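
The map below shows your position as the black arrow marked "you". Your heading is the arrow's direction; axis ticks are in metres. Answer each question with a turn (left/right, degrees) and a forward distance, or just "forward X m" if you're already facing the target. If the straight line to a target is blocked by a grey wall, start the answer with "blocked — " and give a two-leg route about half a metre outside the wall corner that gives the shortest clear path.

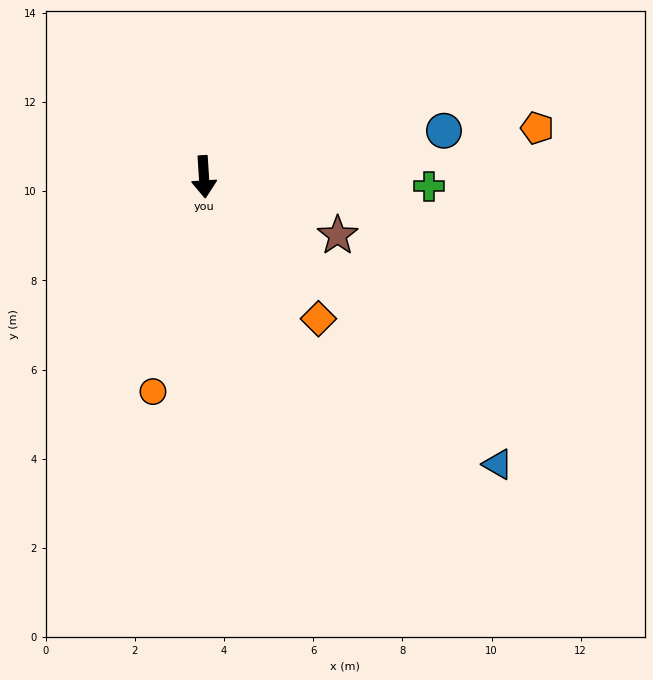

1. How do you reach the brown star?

turn left 63°, forward 3.3 m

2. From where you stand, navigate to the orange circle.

turn right 17°, forward 4.9 m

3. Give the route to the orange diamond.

turn left 35°, forward 4.1 m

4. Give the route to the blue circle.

turn left 97°, forward 5.5 m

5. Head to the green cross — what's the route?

turn left 84°, forward 5.0 m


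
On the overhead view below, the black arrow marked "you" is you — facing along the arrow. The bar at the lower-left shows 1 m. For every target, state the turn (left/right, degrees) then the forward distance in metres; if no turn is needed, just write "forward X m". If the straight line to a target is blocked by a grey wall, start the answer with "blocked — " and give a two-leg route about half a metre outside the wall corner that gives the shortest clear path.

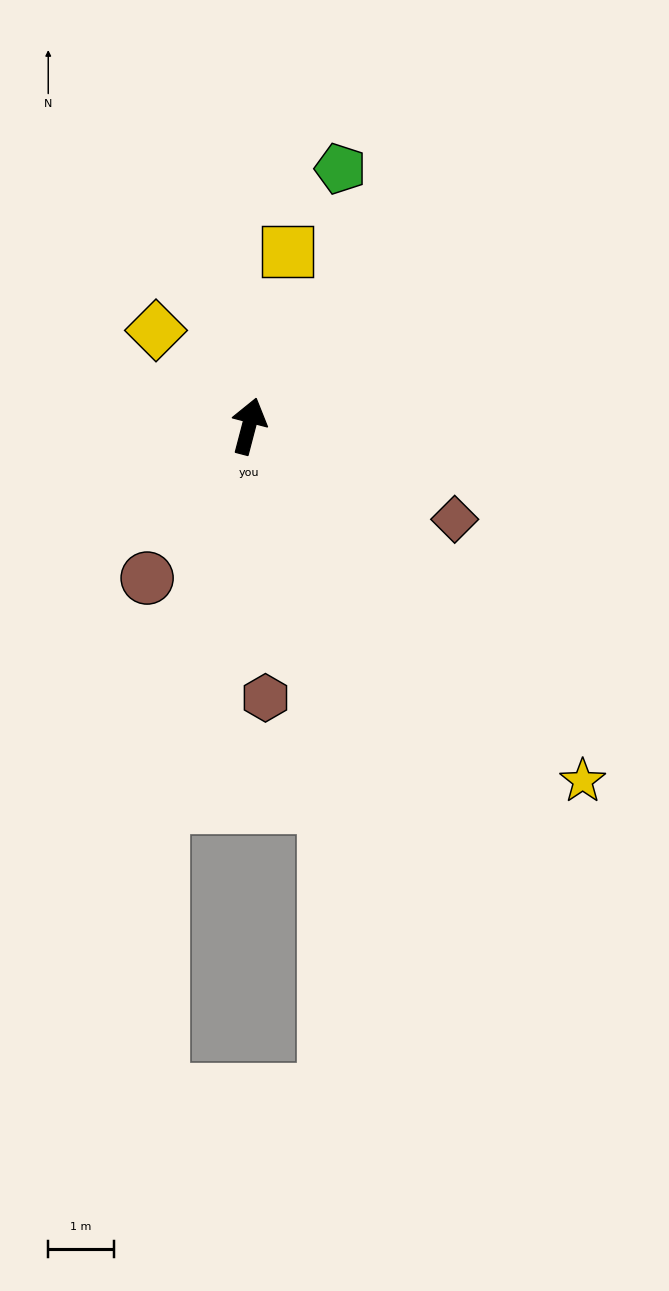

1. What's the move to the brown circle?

turn left 161°, forward 2.8 m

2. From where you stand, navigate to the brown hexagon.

turn right 162°, forward 4.2 m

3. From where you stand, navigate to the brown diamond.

turn right 100°, forward 3.4 m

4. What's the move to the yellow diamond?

turn left 59°, forward 2.0 m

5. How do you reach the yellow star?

turn right 122°, forward 7.4 m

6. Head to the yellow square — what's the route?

turn left 2°, forward 2.7 m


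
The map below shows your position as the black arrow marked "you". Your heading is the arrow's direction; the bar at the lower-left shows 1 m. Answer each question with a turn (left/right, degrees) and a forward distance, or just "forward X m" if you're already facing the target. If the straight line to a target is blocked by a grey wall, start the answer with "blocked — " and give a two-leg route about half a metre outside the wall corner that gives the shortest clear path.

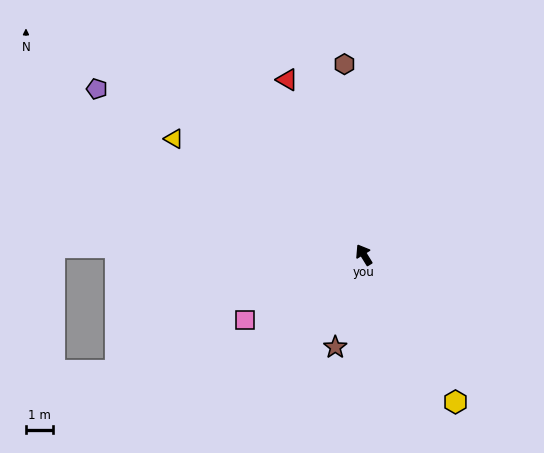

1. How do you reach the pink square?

turn left 87°, forward 4.9 m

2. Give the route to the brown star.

turn left 131°, forward 3.5 m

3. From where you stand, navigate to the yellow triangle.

turn left 27°, forward 8.1 m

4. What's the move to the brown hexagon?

turn right 26°, forward 7.0 m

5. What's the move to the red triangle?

turn right 8°, forward 7.0 m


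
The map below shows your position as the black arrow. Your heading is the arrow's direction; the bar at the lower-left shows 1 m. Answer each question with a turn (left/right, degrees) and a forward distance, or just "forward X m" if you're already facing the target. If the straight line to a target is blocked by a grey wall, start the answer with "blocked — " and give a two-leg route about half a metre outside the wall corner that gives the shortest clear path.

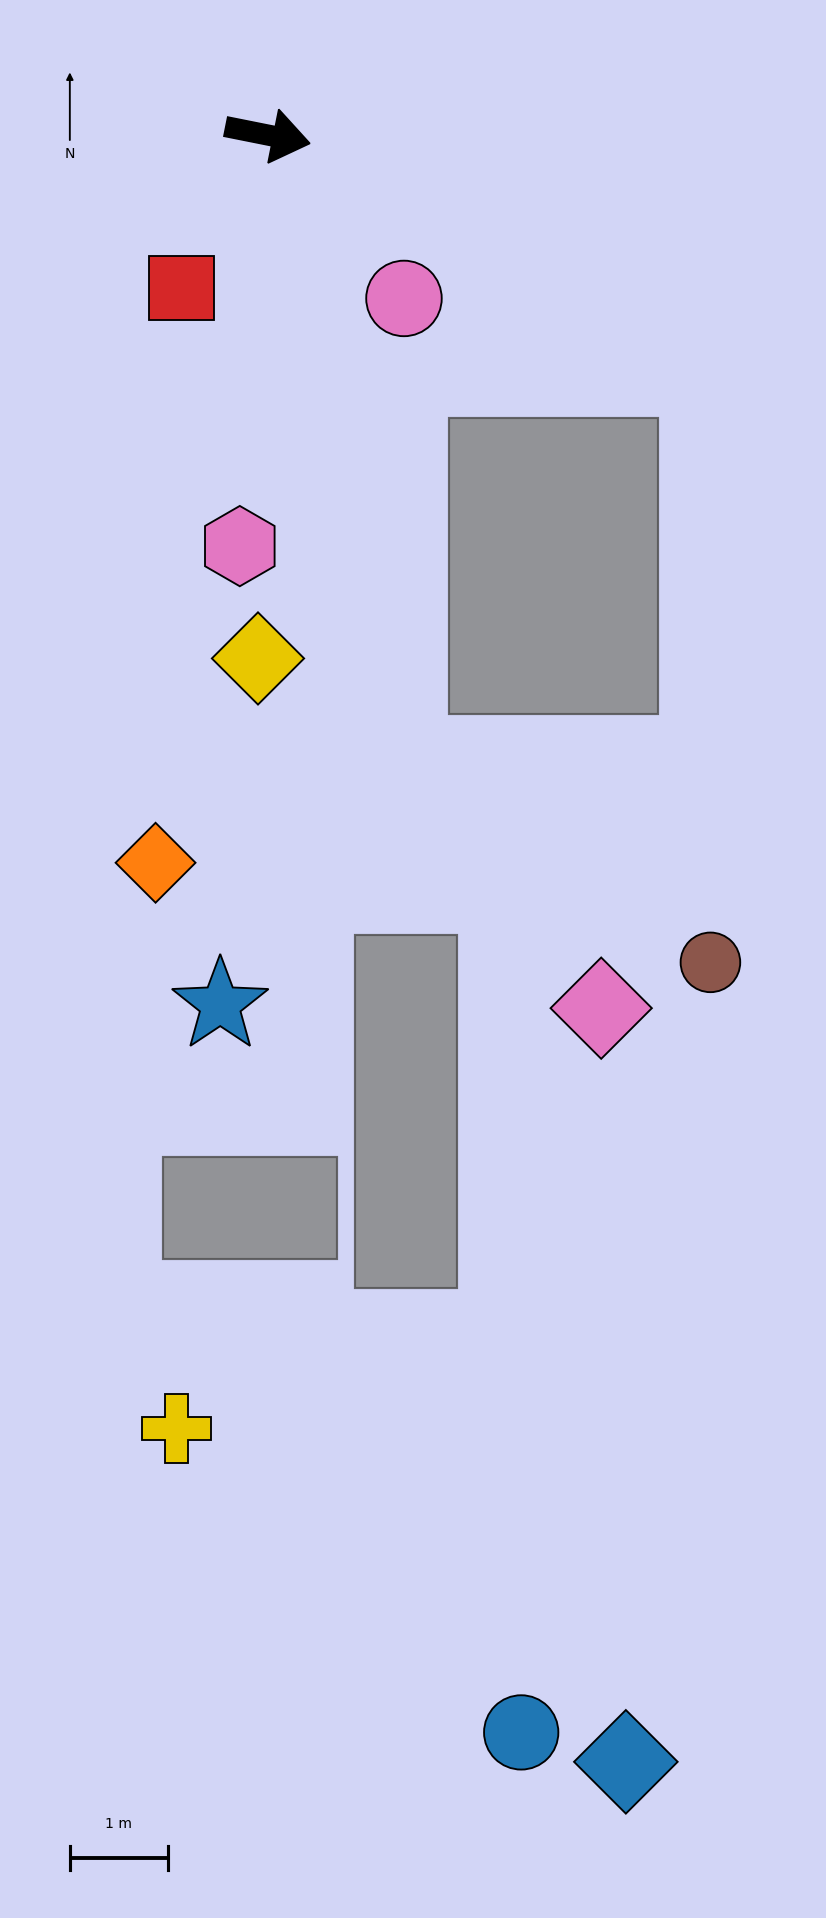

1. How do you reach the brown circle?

blocked — turn right 66°, forward 6.5 m, then turn left 44°, forward 3.8 m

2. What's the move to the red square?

turn right 108°, forward 1.8 m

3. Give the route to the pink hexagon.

turn right 83°, forward 4.2 m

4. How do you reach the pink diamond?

blocked — turn right 66°, forward 6.5 m, then turn left 25°, forward 3.2 m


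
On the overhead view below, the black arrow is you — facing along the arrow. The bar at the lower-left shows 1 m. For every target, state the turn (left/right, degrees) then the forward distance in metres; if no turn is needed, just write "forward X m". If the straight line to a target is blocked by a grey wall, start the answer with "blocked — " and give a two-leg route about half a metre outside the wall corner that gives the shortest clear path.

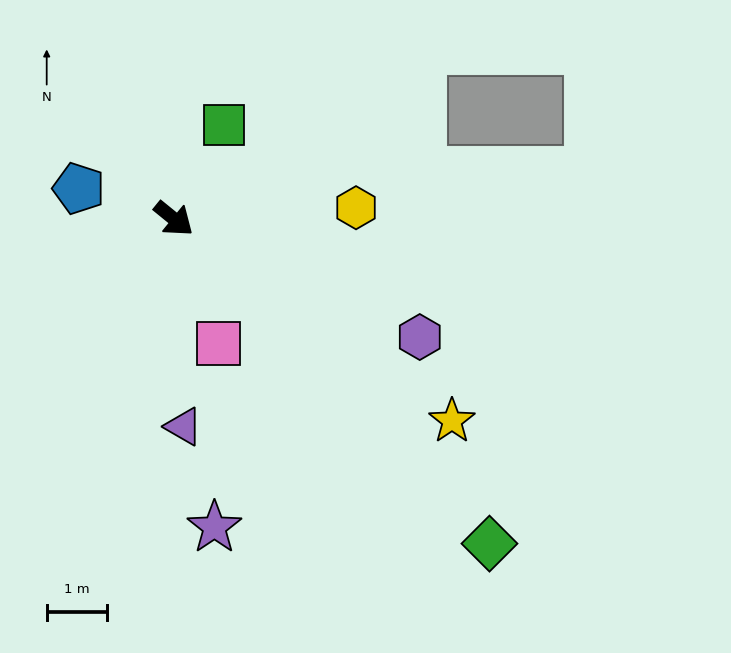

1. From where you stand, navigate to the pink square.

turn right 31°, forward 2.2 m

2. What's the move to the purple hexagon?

turn left 13°, forward 4.5 m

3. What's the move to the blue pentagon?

turn right 159°, forward 1.7 m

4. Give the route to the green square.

turn left 101°, forward 1.8 m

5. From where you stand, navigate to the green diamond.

turn right 7°, forward 7.5 m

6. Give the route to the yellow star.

turn left 3°, forward 5.7 m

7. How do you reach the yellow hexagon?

turn left 43°, forward 3.0 m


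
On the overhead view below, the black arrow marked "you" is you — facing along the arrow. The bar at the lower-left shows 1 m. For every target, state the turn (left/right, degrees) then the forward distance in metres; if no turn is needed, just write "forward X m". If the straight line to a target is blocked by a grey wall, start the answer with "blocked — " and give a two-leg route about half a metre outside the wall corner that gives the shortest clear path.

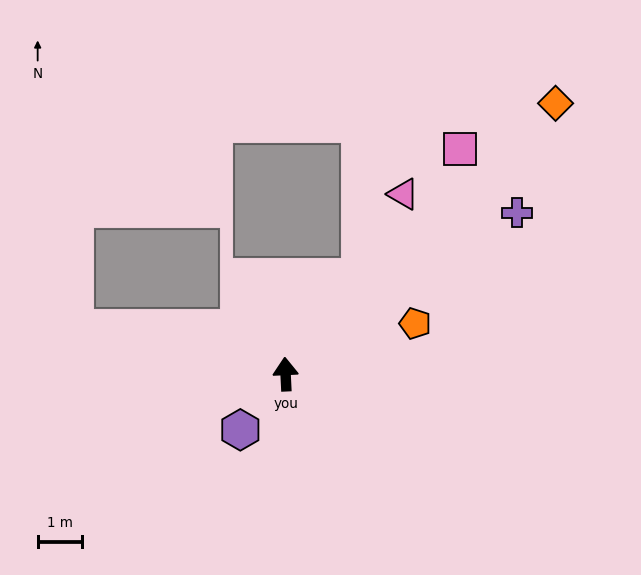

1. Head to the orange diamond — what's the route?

turn right 48°, forward 8.5 m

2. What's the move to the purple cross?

turn right 58°, forward 6.3 m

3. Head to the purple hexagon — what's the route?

turn left 138°, forward 1.6 m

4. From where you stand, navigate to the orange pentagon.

turn right 71°, forward 3.1 m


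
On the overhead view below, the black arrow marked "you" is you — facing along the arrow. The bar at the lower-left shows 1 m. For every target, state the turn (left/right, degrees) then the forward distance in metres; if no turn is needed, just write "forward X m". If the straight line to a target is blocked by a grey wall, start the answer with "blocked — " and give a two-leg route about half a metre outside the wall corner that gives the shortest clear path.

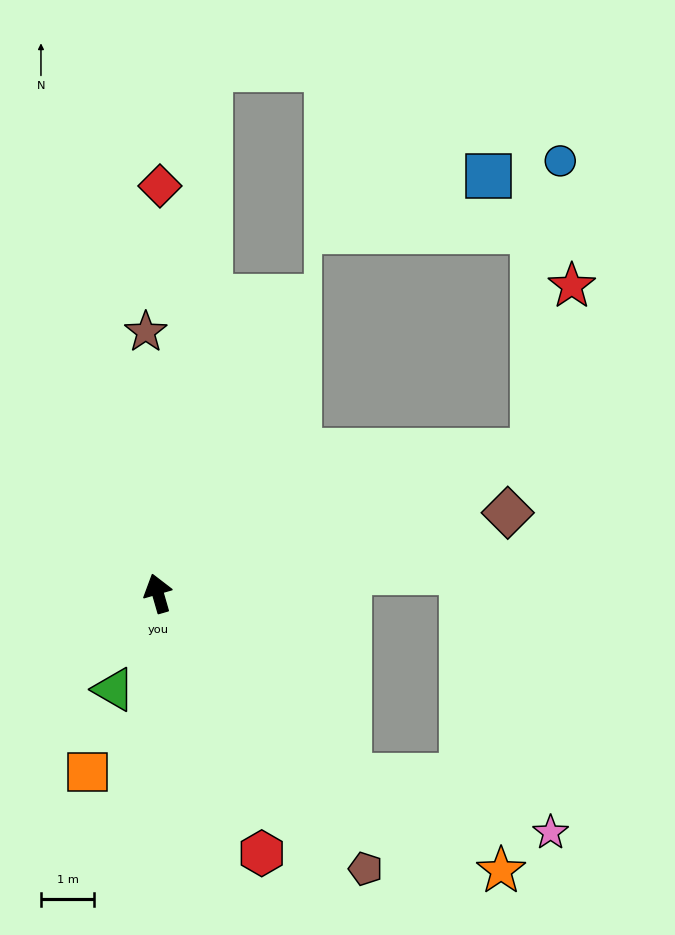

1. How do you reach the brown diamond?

turn right 93°, forward 6.8 m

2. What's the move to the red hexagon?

turn right 174°, forward 5.3 m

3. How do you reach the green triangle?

turn left 139°, forward 2.0 m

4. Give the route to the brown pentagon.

turn right 159°, forward 6.5 m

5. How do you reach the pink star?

blocked — turn right 150°, forward 5.0 m, then turn left 28°, forward 3.9 m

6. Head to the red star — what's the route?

blocked — turn right 85°, forward 7.6 m, then turn left 56°, forward 3.2 m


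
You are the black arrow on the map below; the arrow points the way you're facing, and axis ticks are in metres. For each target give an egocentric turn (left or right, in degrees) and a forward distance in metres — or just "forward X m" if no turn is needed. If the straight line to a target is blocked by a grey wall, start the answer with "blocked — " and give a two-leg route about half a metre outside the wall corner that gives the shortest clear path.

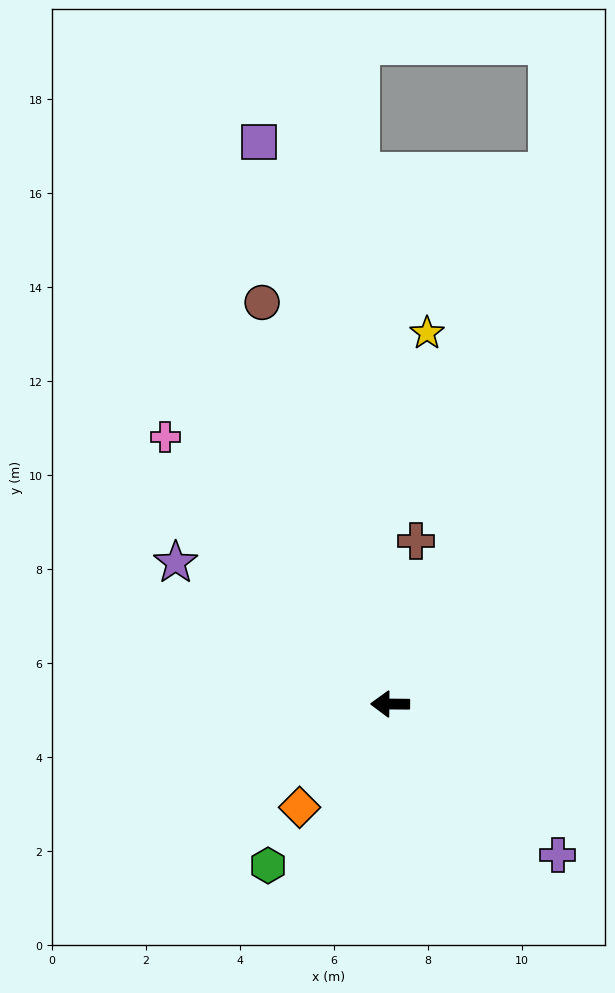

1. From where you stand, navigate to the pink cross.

turn right 49°, forward 7.4 m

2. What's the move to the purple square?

turn right 76°, forward 12.3 m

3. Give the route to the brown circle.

turn right 72°, forward 9.0 m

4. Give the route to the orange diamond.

turn left 49°, forward 2.9 m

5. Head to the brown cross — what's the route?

turn right 99°, forward 3.5 m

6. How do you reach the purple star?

turn right 33°, forward 5.5 m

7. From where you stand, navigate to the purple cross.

turn left 139°, forward 4.8 m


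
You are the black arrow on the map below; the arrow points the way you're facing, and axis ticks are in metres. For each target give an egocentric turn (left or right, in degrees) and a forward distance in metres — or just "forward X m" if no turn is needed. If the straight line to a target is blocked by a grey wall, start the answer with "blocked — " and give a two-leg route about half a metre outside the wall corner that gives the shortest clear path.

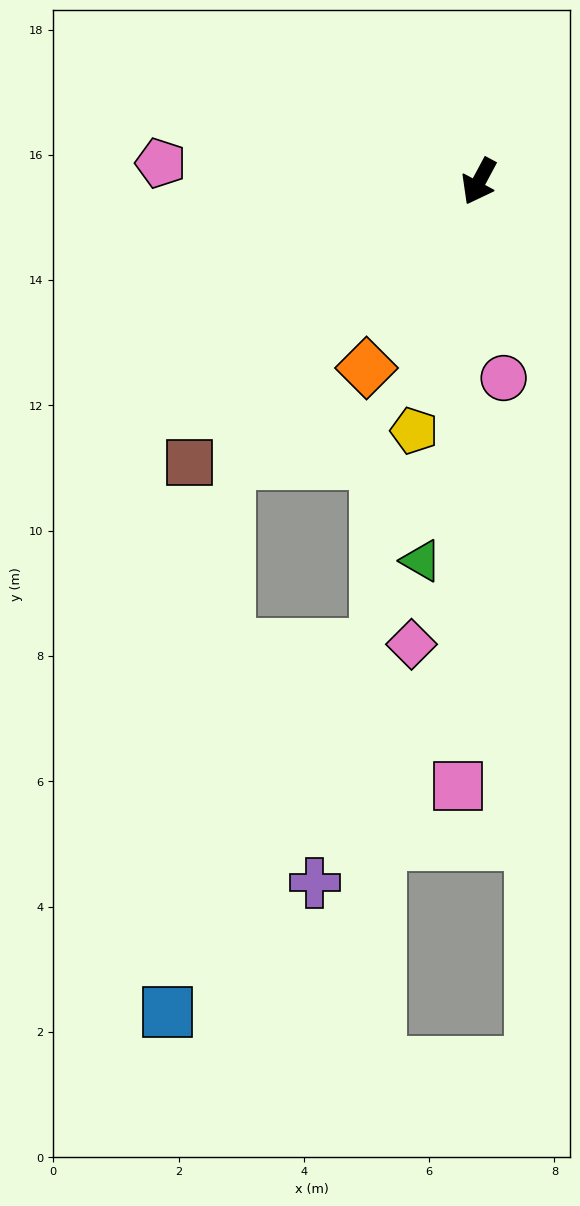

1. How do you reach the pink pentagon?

turn right 65°, forward 5.1 m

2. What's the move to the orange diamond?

turn right 3°, forward 3.5 m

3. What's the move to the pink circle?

turn left 35°, forward 3.2 m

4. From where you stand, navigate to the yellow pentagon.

turn left 14°, forward 4.1 m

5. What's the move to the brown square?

turn right 18°, forward 6.4 m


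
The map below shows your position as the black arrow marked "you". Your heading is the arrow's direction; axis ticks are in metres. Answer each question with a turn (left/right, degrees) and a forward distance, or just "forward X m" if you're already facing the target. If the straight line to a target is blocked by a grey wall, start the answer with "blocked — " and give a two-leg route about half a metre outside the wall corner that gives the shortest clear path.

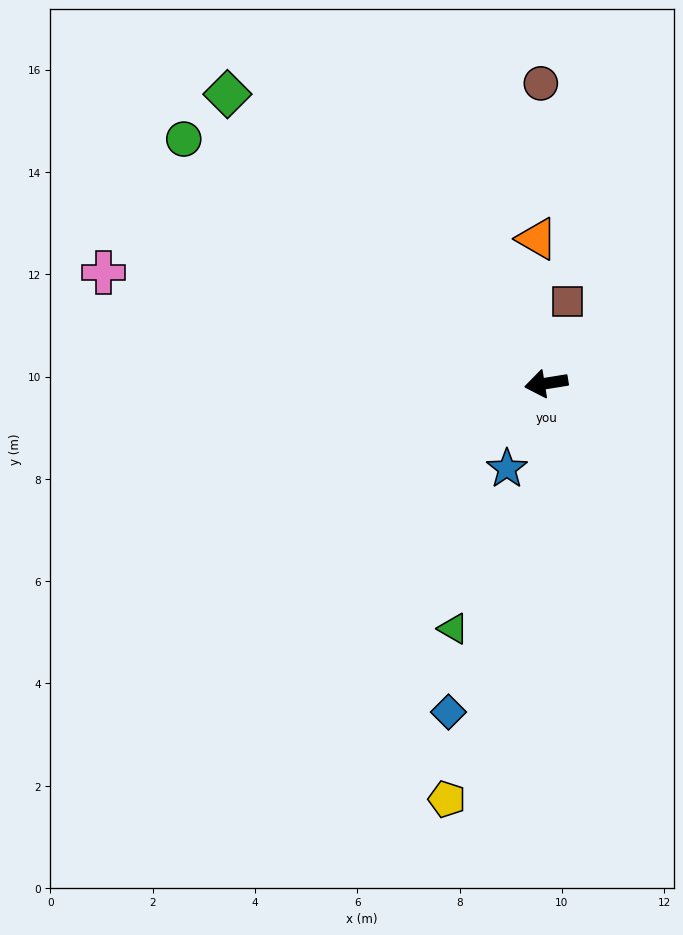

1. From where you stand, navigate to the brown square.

turn right 114°, forward 1.7 m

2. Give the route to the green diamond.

turn right 51°, forward 8.4 m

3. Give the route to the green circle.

turn right 43°, forward 8.5 m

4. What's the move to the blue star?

turn left 56°, forward 1.8 m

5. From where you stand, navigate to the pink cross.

turn right 23°, forward 8.9 m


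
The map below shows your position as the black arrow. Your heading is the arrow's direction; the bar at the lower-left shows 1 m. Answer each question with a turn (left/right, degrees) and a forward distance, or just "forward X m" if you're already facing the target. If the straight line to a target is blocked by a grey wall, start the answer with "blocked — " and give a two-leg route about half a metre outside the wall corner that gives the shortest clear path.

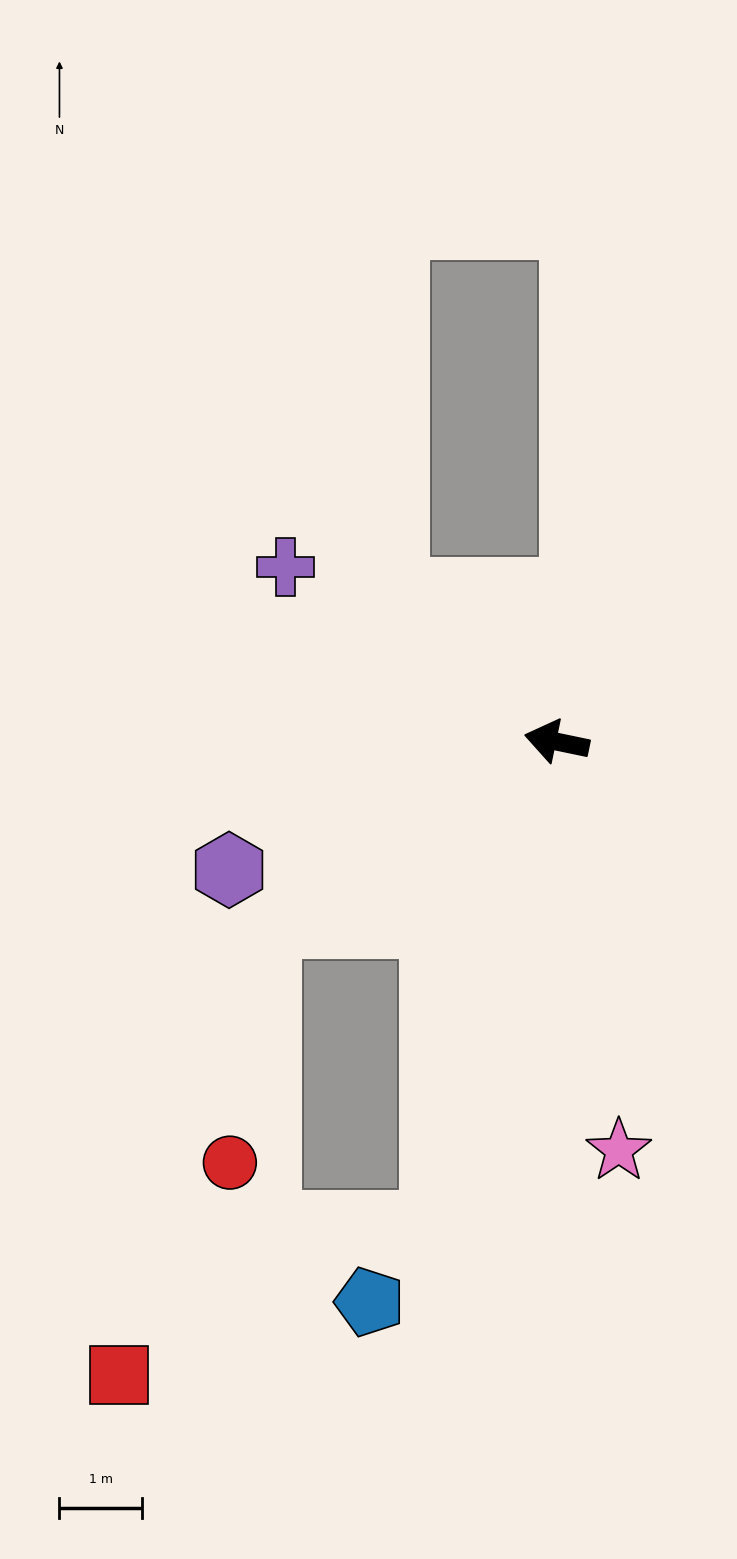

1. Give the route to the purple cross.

turn right 21°, forward 3.9 m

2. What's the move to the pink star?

turn left 110°, forward 5.0 m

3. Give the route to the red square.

blocked — turn left 44°, forward 4.2 m, then turn left 40°, forward 5.8 m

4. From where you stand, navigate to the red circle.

blocked — turn left 44°, forward 4.2 m, then turn left 49°, forward 2.9 m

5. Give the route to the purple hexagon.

turn left 33°, forward 4.3 m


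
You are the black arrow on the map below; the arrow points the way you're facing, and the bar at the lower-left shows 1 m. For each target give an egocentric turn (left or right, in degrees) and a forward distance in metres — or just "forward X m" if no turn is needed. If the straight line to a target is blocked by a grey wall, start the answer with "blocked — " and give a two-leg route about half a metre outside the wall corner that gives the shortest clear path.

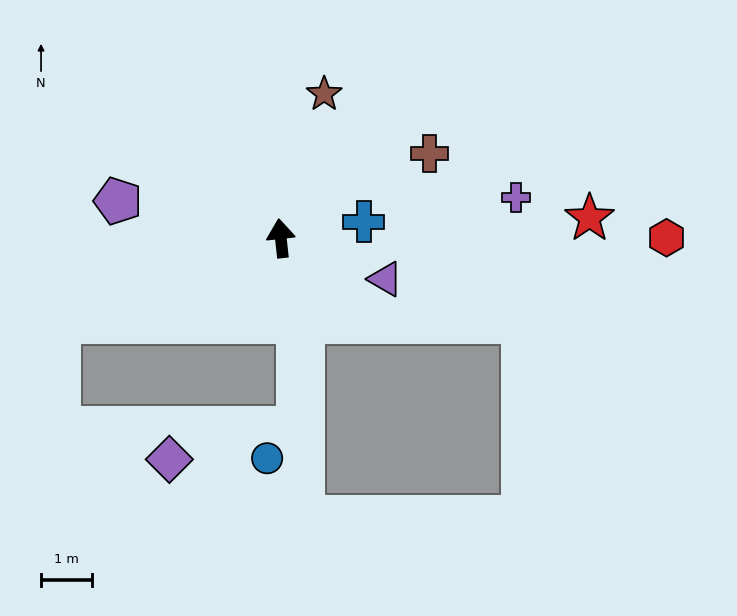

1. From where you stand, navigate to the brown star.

turn right 23°, forward 2.9 m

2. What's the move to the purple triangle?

turn right 118°, forward 2.2 m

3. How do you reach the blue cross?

turn right 85°, forward 1.7 m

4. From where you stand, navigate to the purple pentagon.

turn left 71°, forward 3.3 m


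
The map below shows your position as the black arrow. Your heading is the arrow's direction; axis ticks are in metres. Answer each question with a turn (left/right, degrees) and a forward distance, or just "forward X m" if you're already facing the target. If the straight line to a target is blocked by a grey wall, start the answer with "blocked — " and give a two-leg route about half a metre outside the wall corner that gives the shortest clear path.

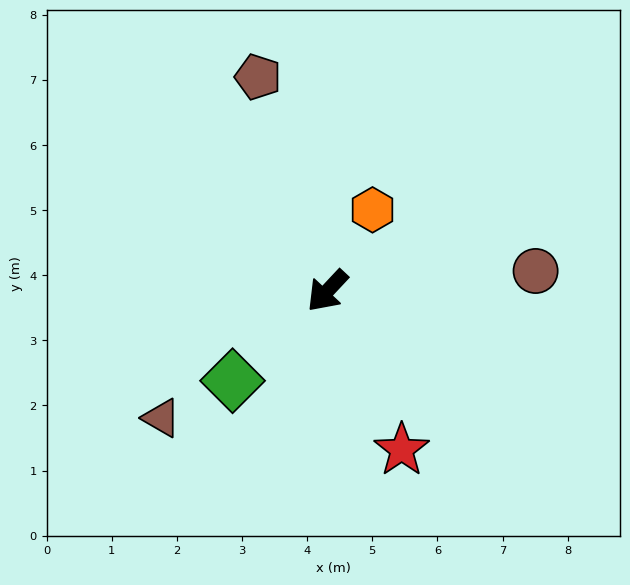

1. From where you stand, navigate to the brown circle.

turn left 139°, forward 3.2 m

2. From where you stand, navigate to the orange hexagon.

turn right 166°, forward 1.4 m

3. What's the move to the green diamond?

turn right 3°, forward 2.0 m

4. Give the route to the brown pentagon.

turn right 119°, forward 3.5 m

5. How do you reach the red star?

turn left 68°, forward 2.7 m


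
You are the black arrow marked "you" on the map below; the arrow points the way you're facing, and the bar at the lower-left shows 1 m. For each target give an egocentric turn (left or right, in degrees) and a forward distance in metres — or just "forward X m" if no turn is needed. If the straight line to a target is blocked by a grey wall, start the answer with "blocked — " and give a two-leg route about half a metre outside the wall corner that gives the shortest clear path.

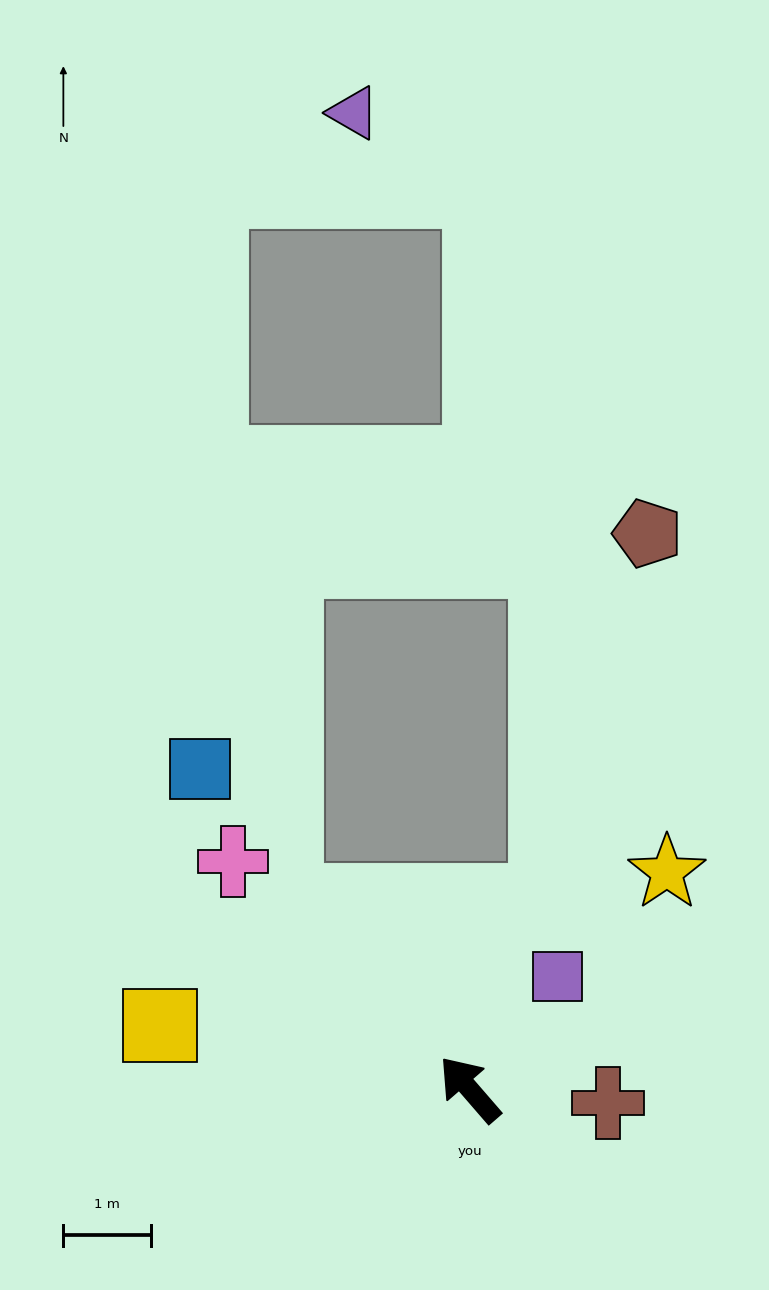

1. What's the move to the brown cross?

turn right 137°, forward 1.6 m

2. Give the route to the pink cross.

turn left 5°, forward 3.7 m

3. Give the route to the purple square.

turn right 79°, forward 1.6 m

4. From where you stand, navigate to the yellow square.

turn left 37°, forward 3.6 m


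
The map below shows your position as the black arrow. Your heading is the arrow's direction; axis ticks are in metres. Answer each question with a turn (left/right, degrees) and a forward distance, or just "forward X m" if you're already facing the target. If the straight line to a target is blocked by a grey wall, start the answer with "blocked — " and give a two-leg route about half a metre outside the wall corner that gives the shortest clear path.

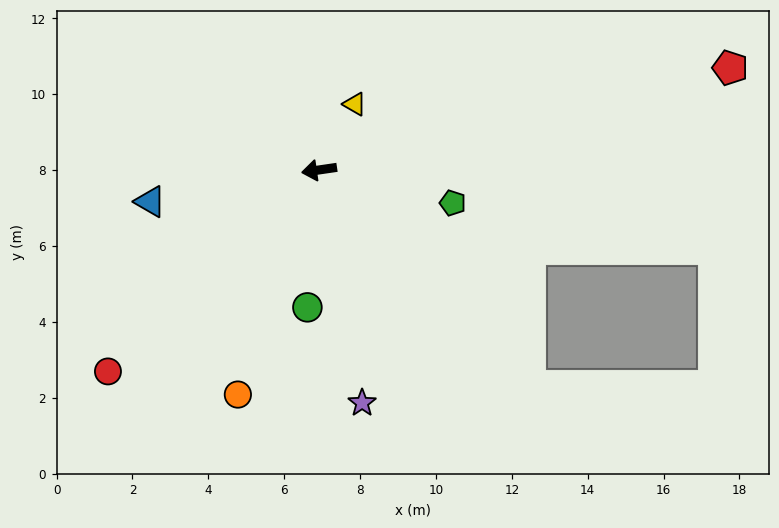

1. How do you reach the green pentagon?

turn left 158°, forward 3.6 m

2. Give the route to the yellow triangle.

turn right 127°, forward 2.0 m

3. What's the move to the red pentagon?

turn right 174°, forward 11.2 m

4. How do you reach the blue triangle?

turn left 2°, forward 4.5 m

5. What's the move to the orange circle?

turn left 62°, forward 6.3 m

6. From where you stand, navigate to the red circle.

turn left 35°, forward 7.7 m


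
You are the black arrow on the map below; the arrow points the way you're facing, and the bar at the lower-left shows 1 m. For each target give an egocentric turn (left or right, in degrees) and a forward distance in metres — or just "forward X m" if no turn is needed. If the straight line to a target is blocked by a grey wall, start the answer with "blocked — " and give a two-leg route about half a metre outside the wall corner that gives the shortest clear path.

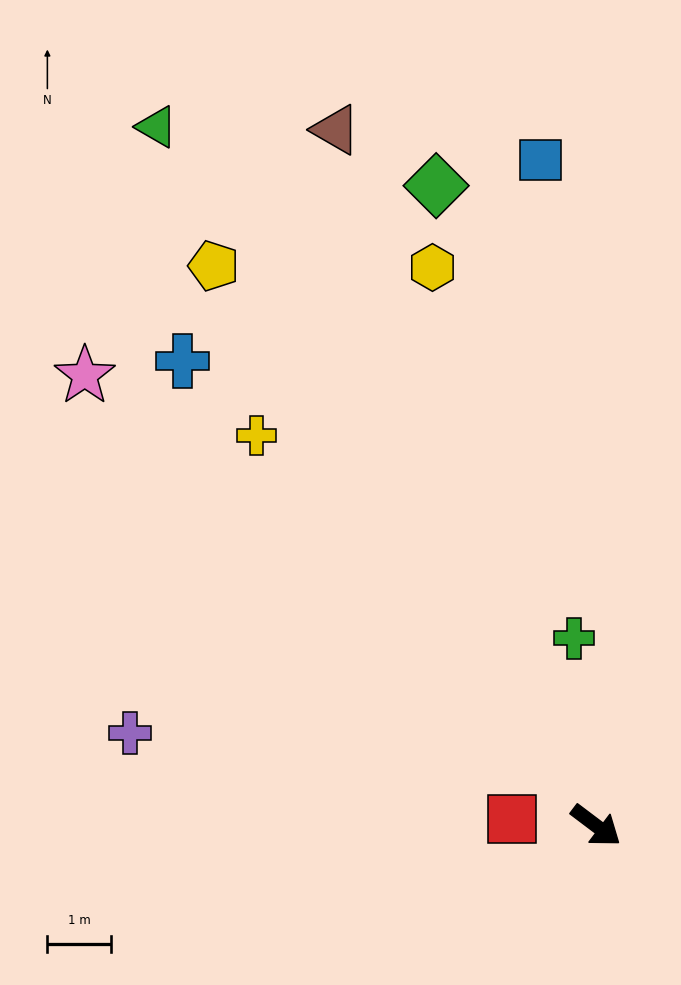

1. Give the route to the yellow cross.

turn left 168°, forward 8.2 m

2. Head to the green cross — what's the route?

turn left 134°, forward 3.0 m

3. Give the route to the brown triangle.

turn left 148°, forward 11.7 m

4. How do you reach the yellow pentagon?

turn left 161°, forward 10.7 m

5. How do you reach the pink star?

turn left 176°, forward 10.8 m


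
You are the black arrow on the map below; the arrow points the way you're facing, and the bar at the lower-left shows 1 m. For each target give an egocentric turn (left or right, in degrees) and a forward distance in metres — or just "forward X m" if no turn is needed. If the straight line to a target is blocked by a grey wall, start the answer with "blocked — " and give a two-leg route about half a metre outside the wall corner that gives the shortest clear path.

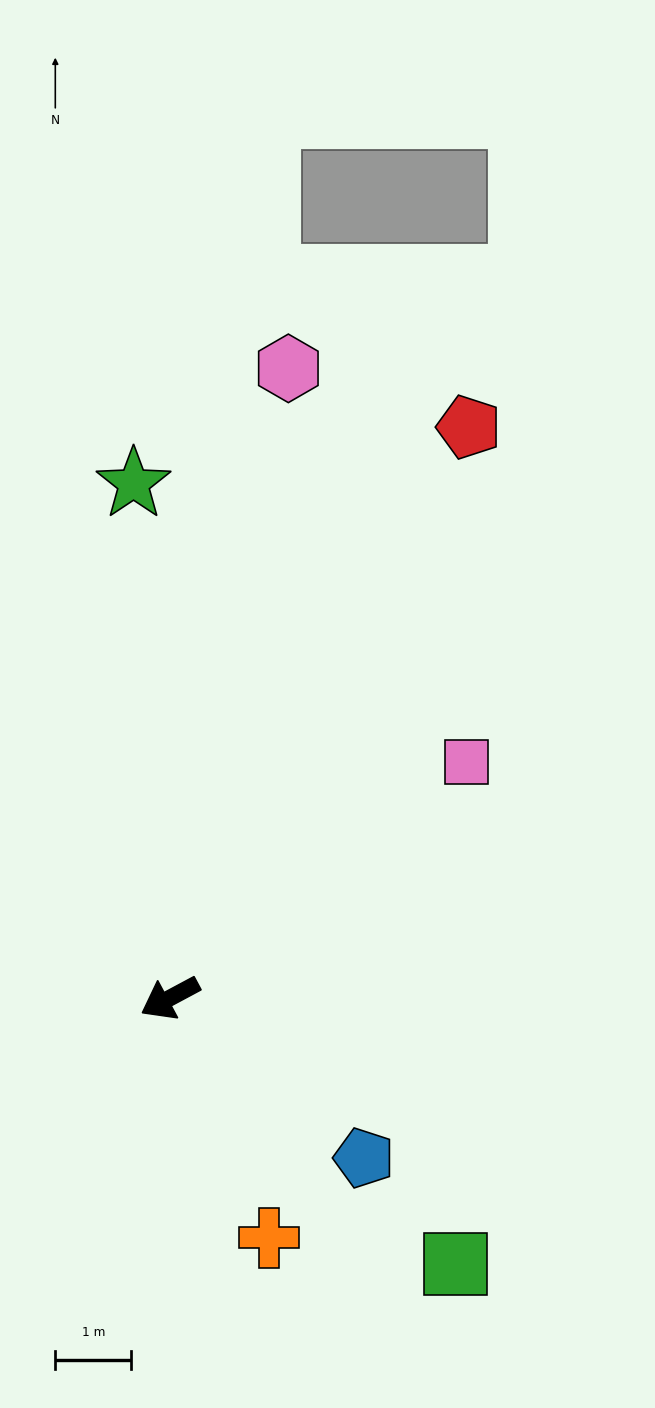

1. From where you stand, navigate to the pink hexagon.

turn right 129°, forward 8.4 m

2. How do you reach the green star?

turn right 114°, forward 6.8 m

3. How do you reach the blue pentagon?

turn left 112°, forward 3.3 m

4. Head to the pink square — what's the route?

turn right 170°, forward 5.0 m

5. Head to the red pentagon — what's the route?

turn right 146°, forward 8.5 m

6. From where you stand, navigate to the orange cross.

turn left 84°, forward 3.4 m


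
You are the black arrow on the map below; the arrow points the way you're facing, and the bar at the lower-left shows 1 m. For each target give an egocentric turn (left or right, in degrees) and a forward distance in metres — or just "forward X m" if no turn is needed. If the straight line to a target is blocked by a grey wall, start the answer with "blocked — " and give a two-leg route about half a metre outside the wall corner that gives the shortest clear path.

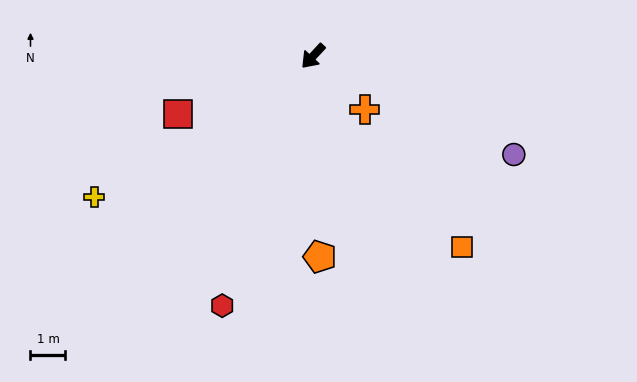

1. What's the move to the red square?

turn right 24°, forward 4.2 m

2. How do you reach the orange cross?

turn left 87°, forward 2.1 m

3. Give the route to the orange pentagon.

turn left 45°, forward 5.7 m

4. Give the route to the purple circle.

turn left 107°, forward 6.4 m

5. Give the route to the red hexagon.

turn left 23°, forward 7.6 m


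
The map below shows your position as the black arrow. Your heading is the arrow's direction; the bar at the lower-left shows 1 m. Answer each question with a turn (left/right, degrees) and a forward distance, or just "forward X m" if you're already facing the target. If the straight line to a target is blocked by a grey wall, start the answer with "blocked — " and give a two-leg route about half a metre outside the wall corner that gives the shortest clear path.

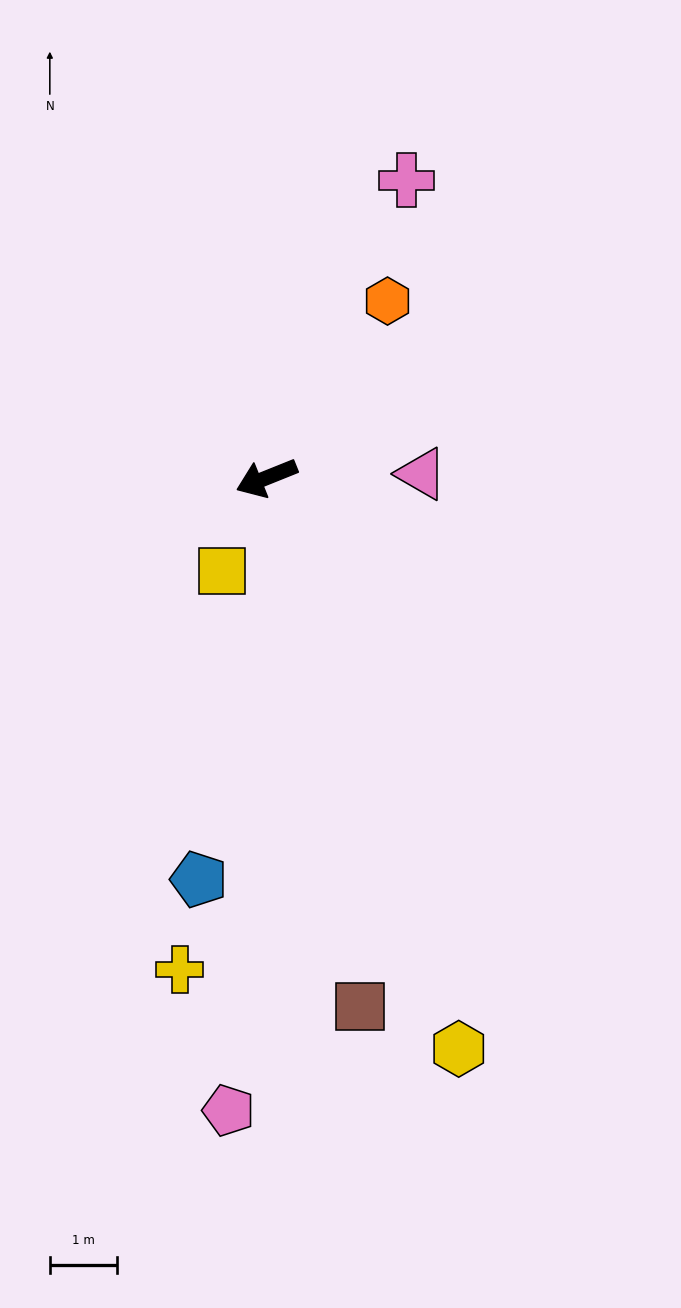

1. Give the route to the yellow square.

turn left 43°, forward 1.5 m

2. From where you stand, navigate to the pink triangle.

turn left 160°, forward 2.3 m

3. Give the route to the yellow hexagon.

turn left 87°, forward 9.0 m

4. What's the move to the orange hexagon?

turn right 146°, forward 3.2 m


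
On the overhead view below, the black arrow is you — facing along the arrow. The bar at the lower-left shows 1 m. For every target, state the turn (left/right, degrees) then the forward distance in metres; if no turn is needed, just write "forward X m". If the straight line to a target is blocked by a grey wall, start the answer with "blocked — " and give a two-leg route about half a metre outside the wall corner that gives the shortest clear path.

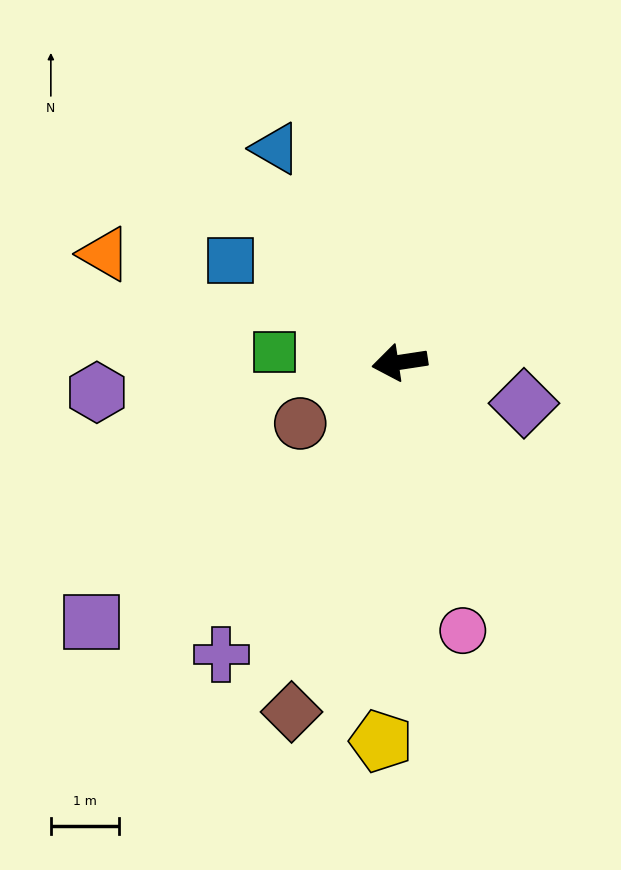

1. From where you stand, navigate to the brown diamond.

turn left 64°, forward 5.4 m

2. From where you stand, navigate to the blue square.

turn right 40°, forward 2.9 m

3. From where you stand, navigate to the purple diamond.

turn left 153°, forward 1.9 m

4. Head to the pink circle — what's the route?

turn left 95°, forward 4.0 m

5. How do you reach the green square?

turn right 13°, forward 1.8 m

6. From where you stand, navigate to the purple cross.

turn left 50°, forward 5.0 m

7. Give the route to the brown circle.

turn left 23°, forward 1.7 m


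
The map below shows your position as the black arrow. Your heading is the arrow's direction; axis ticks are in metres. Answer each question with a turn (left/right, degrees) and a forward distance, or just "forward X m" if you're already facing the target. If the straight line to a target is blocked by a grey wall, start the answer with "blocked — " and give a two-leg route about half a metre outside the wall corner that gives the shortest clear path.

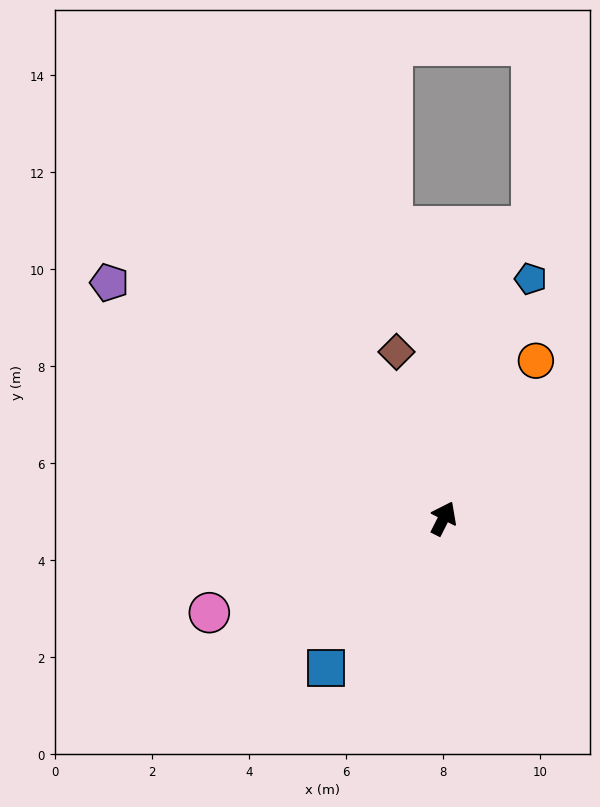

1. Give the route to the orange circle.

turn right 4°, forward 3.8 m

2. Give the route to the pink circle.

turn left 139°, forward 5.2 m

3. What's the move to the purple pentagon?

turn left 82°, forward 8.4 m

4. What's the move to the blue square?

turn left 169°, forward 3.9 m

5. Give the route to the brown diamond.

turn left 43°, forward 3.6 m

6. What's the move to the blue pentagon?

turn left 7°, forward 5.3 m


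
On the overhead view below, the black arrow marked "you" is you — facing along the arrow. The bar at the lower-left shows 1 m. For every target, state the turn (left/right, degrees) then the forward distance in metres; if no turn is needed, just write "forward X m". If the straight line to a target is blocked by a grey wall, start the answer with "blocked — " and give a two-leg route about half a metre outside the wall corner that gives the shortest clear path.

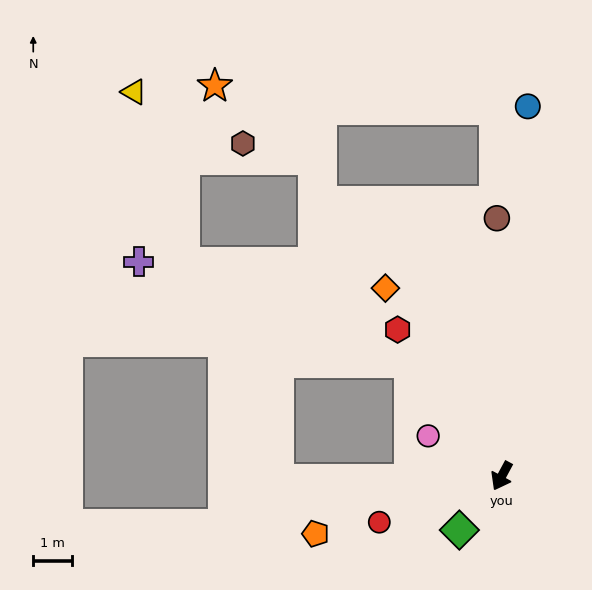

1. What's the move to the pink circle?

turn right 90°, forward 2.2 m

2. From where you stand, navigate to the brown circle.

turn right 151°, forward 6.7 m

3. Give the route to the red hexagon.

turn right 116°, forward 4.7 m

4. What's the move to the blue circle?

turn right 156°, forward 9.7 m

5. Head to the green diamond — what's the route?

turn right 10°, forward 1.8 m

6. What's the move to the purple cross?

blocked — turn right 113°, forward 3.8 m, then turn left 31°, forward 7.6 m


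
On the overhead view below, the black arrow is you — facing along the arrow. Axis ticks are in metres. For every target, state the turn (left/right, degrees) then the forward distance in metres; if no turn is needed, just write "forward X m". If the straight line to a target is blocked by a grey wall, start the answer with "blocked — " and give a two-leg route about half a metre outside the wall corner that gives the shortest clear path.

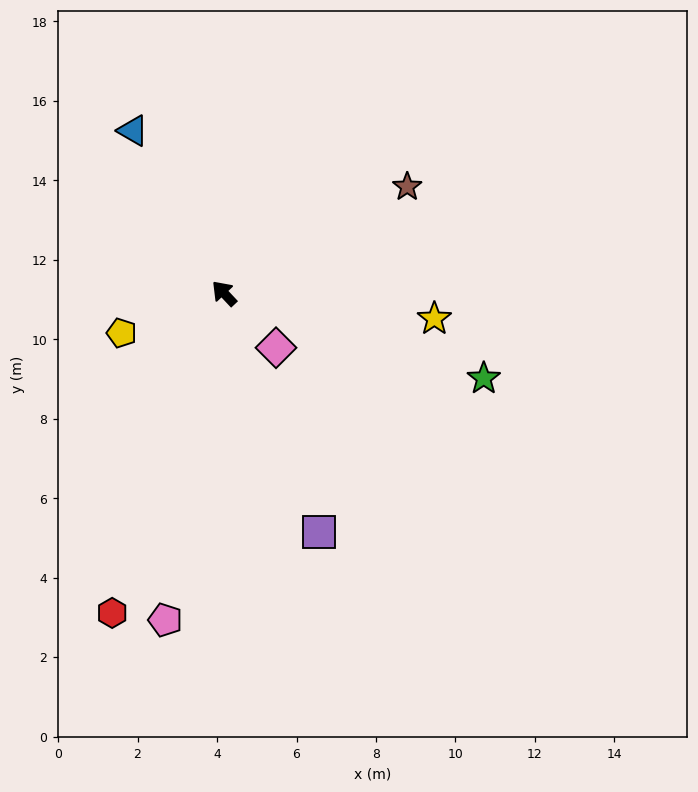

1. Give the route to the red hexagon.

turn left 117°, forward 8.5 m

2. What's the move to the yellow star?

turn right 140°, forward 5.3 m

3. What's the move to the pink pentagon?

turn left 127°, forward 8.4 m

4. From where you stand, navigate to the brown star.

turn right 103°, forward 5.3 m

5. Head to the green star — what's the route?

turn right 151°, forward 6.9 m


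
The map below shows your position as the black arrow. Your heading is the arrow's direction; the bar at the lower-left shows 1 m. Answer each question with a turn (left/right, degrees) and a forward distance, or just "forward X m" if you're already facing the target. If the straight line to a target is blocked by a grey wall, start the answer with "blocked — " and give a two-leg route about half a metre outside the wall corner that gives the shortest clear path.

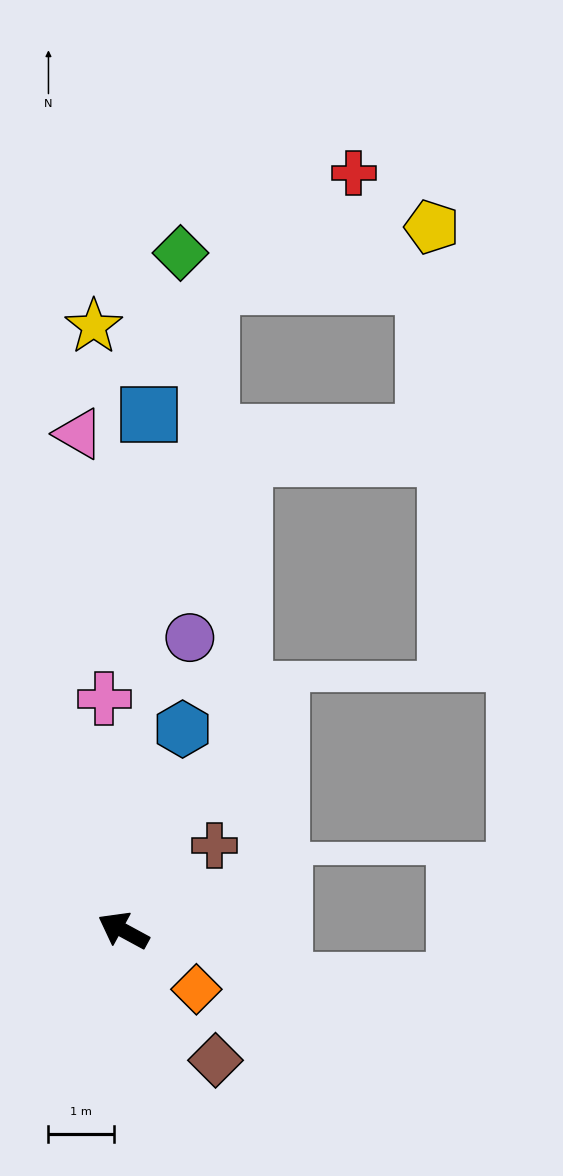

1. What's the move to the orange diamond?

turn left 170°, forward 1.4 m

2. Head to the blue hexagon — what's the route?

turn right 78°, forward 3.2 m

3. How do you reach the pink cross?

turn right 57°, forward 3.5 m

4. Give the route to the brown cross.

turn right 109°, forward 1.9 m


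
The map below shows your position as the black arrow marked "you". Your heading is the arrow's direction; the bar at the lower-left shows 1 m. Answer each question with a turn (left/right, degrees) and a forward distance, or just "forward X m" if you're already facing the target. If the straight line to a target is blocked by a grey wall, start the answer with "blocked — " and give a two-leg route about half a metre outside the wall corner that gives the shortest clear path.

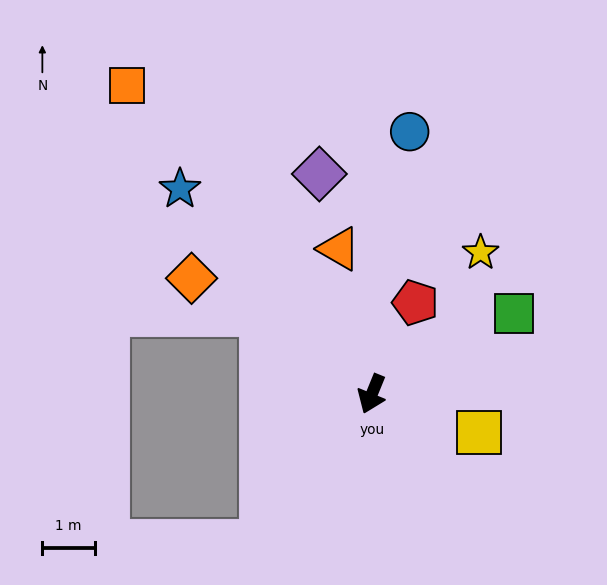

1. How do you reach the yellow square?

turn left 92°, forward 2.2 m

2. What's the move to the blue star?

turn right 115°, forward 5.4 m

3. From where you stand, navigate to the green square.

turn left 142°, forward 3.1 m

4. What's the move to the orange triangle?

turn right 145°, forward 2.8 m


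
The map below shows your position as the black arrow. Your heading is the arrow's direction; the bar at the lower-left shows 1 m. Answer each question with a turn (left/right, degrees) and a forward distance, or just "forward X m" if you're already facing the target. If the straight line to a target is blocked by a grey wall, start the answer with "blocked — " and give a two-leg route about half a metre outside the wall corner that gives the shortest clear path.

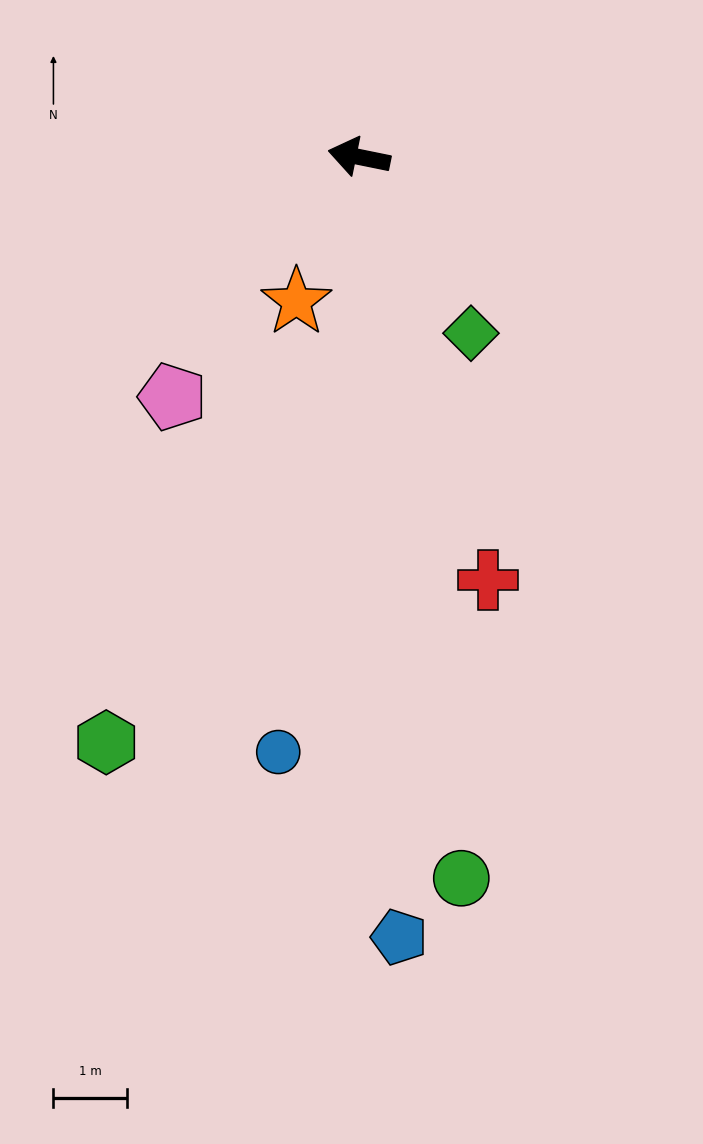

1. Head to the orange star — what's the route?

turn left 78°, forward 2.1 m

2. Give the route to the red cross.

turn left 118°, forward 6.0 m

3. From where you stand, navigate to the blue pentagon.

turn left 104°, forward 10.6 m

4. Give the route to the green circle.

turn left 110°, forward 9.9 m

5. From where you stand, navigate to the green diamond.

turn left 134°, forward 2.8 m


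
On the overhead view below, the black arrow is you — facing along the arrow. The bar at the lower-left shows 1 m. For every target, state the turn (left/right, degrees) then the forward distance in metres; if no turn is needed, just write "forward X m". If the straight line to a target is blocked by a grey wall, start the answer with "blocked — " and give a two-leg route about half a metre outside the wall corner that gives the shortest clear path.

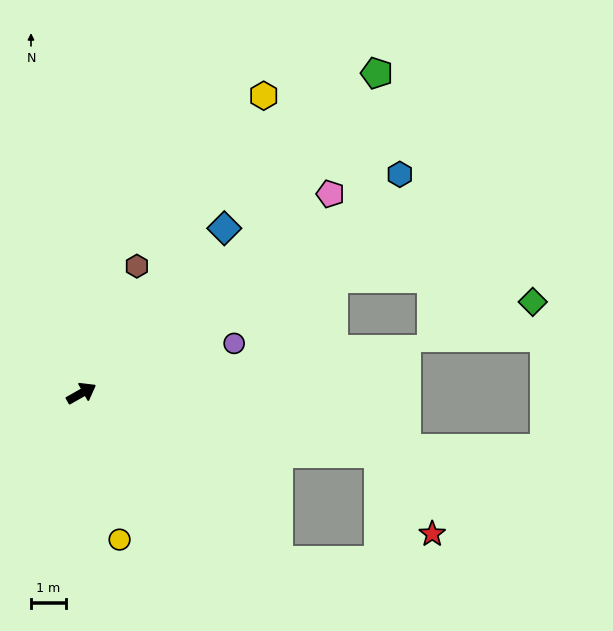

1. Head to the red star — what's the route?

blocked — turn right 41°, forward 8.7 m, then turn right 45°, forward 2.8 m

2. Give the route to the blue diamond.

turn left 20°, forward 6.3 m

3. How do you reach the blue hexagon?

turn left 5°, forward 11.1 m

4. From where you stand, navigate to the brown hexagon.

turn left 37°, forward 4.0 m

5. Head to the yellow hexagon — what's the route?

turn left 29°, forward 10.0 m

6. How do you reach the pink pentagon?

turn left 9°, forward 9.2 m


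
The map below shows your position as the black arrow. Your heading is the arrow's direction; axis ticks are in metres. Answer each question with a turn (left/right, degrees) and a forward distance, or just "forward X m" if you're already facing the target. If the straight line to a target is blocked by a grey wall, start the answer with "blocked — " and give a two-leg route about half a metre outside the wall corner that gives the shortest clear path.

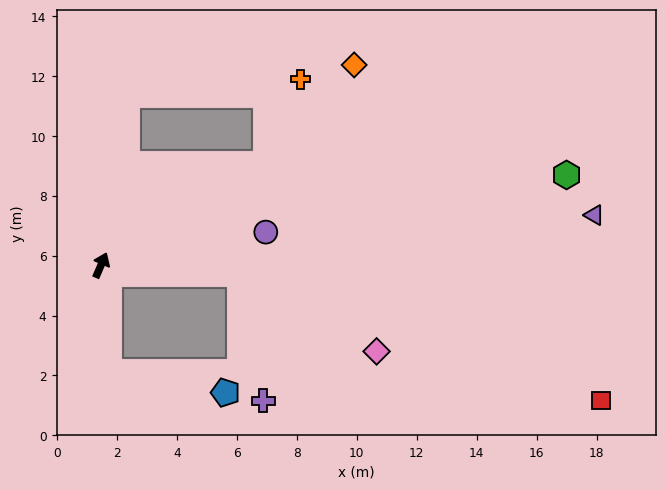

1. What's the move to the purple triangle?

turn right 61°, forward 16.5 m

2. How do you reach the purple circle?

turn right 55°, forward 5.6 m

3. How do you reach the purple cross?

blocked — turn right 71°, forward 4.6 m, then turn right 75°, forward 4.3 m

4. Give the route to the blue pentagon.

blocked — turn right 152°, forward 3.6 m, then turn left 75°, forward 3.9 m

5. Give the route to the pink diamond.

blocked — turn right 71°, forward 4.6 m, then turn right 25°, forward 5.2 m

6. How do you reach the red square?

blocked — turn right 71°, forward 4.6 m, then turn right 15°, forward 12.8 m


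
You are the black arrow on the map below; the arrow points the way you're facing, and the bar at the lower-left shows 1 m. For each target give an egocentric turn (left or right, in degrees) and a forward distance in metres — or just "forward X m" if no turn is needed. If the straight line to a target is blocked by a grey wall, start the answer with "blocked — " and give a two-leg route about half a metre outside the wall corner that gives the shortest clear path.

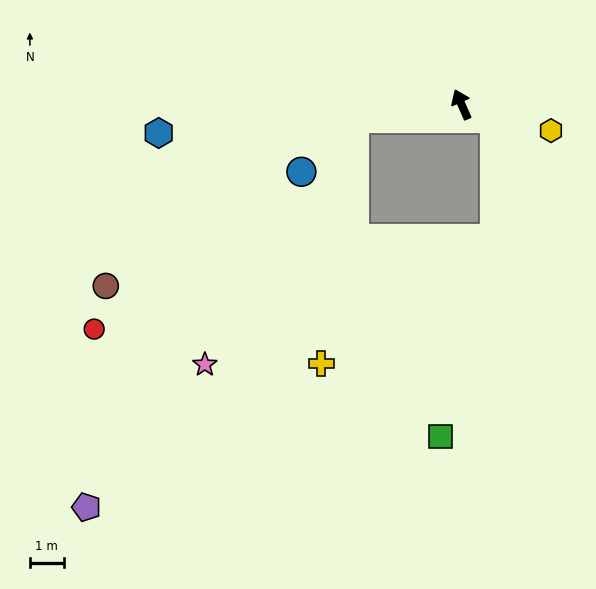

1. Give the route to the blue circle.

blocked — turn left 74°, forward 3.2 m, then turn left 37°, forward 2.2 m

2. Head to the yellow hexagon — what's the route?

turn right 130°, forward 2.7 m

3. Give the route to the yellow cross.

blocked — turn left 74°, forward 3.2 m, then turn left 75°, forward 7.2 m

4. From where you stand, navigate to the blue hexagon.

turn left 72°, forward 8.9 m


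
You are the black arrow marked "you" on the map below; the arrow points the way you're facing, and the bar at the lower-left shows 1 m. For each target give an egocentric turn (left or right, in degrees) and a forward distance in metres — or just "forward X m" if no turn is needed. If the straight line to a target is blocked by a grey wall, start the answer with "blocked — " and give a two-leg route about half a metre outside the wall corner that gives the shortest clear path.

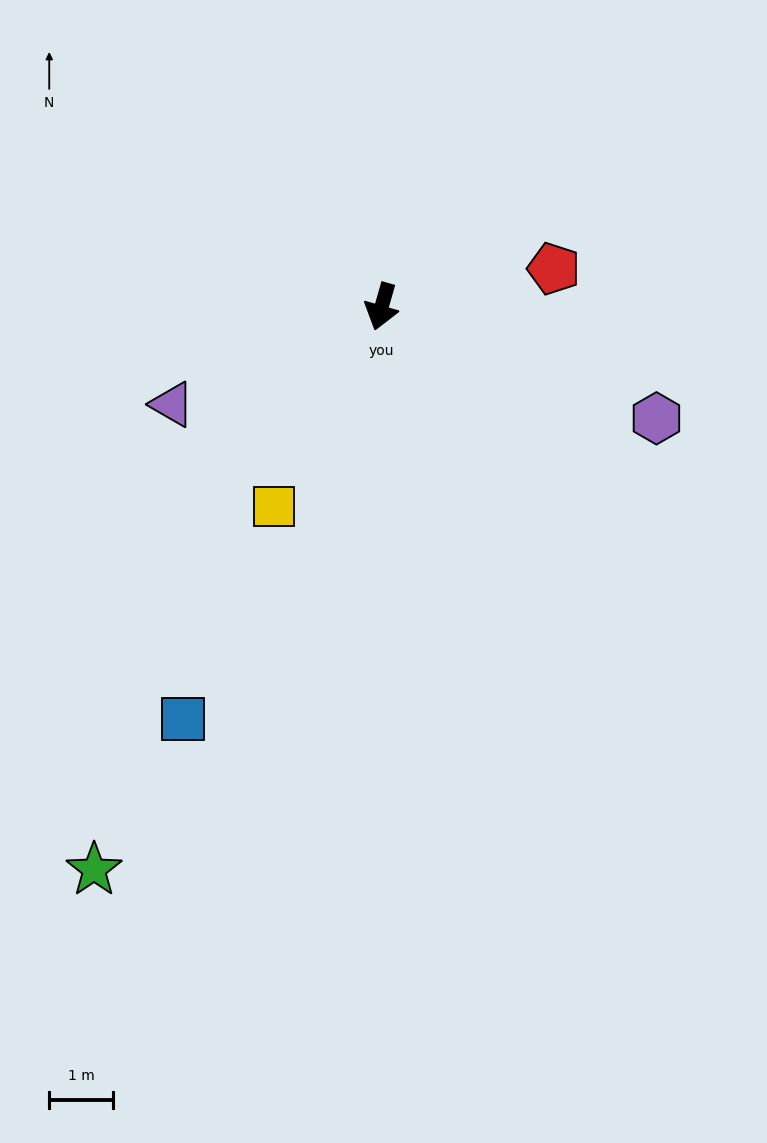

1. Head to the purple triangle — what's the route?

turn right 49°, forward 3.6 m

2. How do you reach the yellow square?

turn right 12°, forward 3.6 m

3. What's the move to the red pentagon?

turn left 118°, forward 2.8 m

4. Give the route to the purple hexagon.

turn left 84°, forward 4.7 m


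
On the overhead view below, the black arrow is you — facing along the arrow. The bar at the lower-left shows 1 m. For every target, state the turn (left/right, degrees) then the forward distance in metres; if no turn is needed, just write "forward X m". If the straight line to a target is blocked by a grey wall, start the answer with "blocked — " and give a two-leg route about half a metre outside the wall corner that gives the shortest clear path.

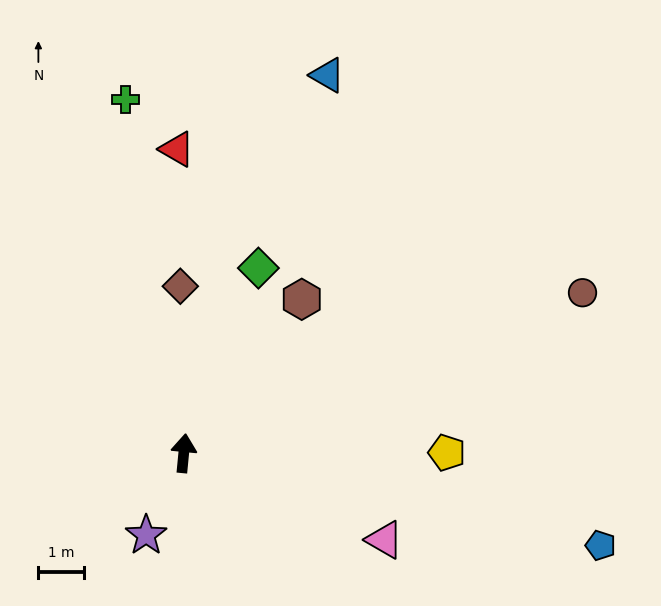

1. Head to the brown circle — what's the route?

turn right 63°, forward 9.4 m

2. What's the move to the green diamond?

turn right 16°, forward 4.4 m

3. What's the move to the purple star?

turn left 161°, forward 2.0 m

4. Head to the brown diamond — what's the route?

turn left 7°, forward 3.6 m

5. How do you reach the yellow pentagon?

turn right 84°, forward 5.8 m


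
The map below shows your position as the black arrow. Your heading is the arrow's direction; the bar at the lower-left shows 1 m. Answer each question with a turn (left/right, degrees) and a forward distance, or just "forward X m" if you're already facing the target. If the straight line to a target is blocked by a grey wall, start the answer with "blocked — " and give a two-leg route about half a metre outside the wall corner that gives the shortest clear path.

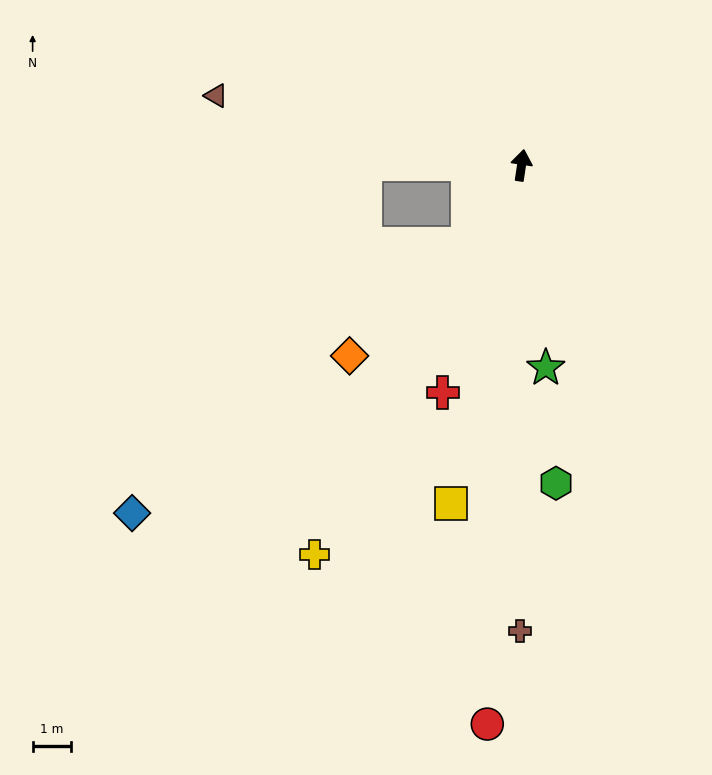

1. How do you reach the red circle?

turn right 175°, forward 14.6 m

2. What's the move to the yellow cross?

turn left 161°, forward 11.5 m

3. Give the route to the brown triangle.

turn left 86°, forward 8.2 m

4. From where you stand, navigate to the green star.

turn right 165°, forward 5.3 m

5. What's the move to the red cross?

turn left 169°, forward 6.3 m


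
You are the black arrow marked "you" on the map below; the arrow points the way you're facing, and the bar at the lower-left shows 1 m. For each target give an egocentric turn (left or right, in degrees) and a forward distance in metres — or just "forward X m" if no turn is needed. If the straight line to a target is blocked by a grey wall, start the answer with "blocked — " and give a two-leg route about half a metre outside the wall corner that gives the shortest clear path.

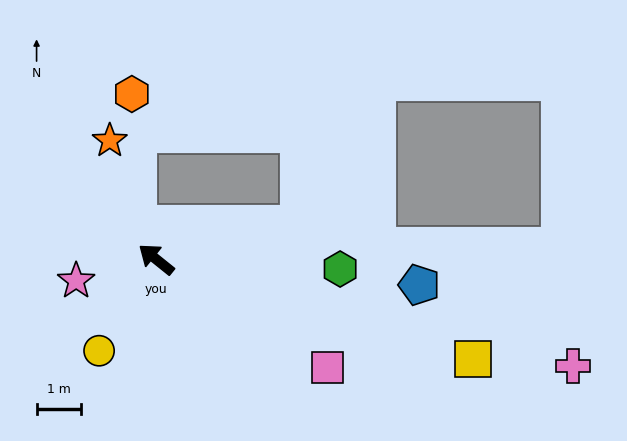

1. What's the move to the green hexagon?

turn right 144°, forward 4.1 m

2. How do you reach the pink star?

turn left 54°, forward 1.9 m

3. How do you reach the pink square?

turn right 174°, forward 4.5 m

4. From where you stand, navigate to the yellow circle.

turn left 97°, forward 2.4 m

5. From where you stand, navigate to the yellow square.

turn right 159°, forward 7.5 m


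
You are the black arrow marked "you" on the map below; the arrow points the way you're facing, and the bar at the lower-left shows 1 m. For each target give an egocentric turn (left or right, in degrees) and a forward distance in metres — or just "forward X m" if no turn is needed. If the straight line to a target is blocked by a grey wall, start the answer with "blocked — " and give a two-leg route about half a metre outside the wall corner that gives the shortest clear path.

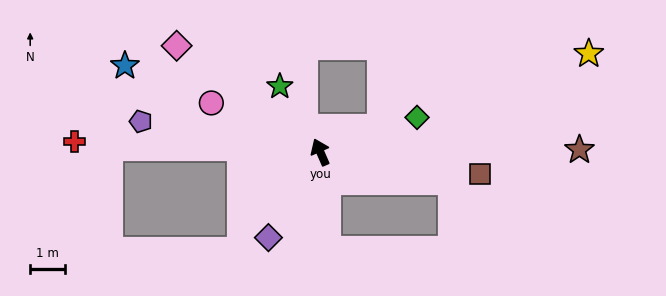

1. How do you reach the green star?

turn left 8°, forward 2.2 m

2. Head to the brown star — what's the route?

turn right 113°, forward 7.5 m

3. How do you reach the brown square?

turn right 121°, forward 4.7 m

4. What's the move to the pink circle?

turn left 42°, forward 3.5 m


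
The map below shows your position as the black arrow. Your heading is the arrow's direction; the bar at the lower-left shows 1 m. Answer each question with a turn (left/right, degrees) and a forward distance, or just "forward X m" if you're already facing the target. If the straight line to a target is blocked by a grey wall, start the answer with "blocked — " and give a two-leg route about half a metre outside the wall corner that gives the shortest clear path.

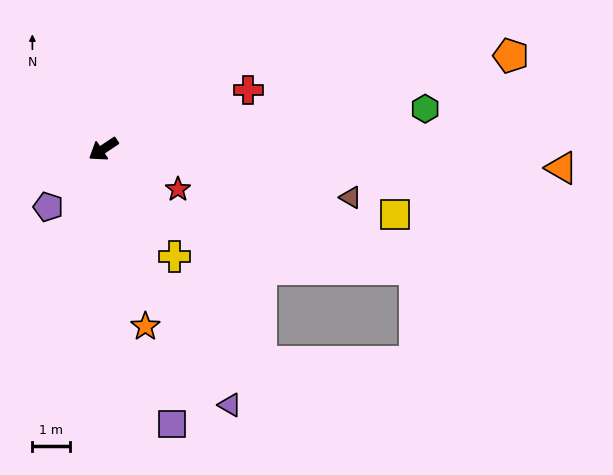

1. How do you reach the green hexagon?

turn left 153°, forward 8.7 m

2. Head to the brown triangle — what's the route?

turn left 135°, forward 6.8 m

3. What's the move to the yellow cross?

turn left 90°, forward 3.5 m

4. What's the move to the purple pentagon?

turn left 13°, forward 2.1 m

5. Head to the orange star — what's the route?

turn left 70°, forward 4.9 m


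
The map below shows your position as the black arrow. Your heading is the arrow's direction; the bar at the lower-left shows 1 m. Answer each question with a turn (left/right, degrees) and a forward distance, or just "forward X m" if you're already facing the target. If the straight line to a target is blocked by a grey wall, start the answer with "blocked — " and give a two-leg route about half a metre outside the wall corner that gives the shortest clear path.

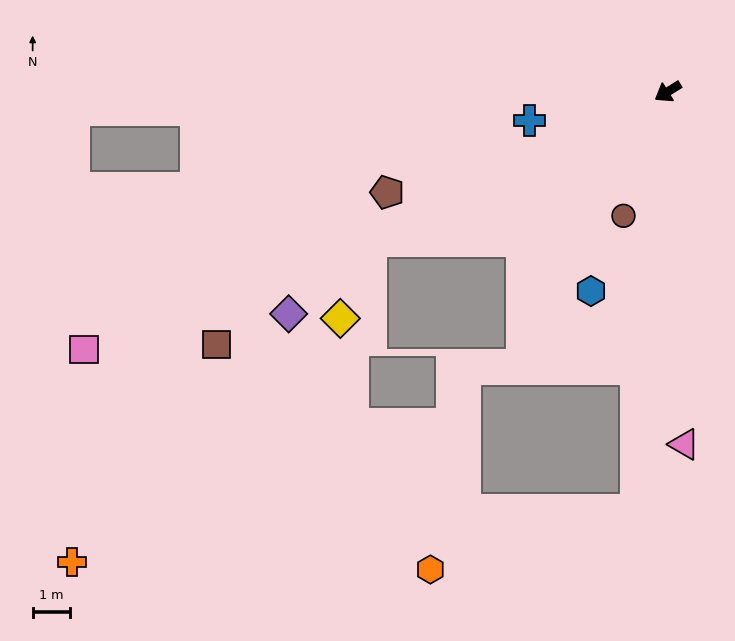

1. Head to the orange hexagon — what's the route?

blocked — turn left 54°, forward 11.2 m, then turn right 70°, forward 5.7 m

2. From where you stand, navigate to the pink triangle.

turn left 61°, forward 9.5 m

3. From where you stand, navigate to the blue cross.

turn right 20°, forward 3.8 m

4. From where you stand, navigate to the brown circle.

turn left 38°, forward 3.5 m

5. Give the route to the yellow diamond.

blocked — turn right 5°, forward 8.9 m, then turn left 41°, forward 2.2 m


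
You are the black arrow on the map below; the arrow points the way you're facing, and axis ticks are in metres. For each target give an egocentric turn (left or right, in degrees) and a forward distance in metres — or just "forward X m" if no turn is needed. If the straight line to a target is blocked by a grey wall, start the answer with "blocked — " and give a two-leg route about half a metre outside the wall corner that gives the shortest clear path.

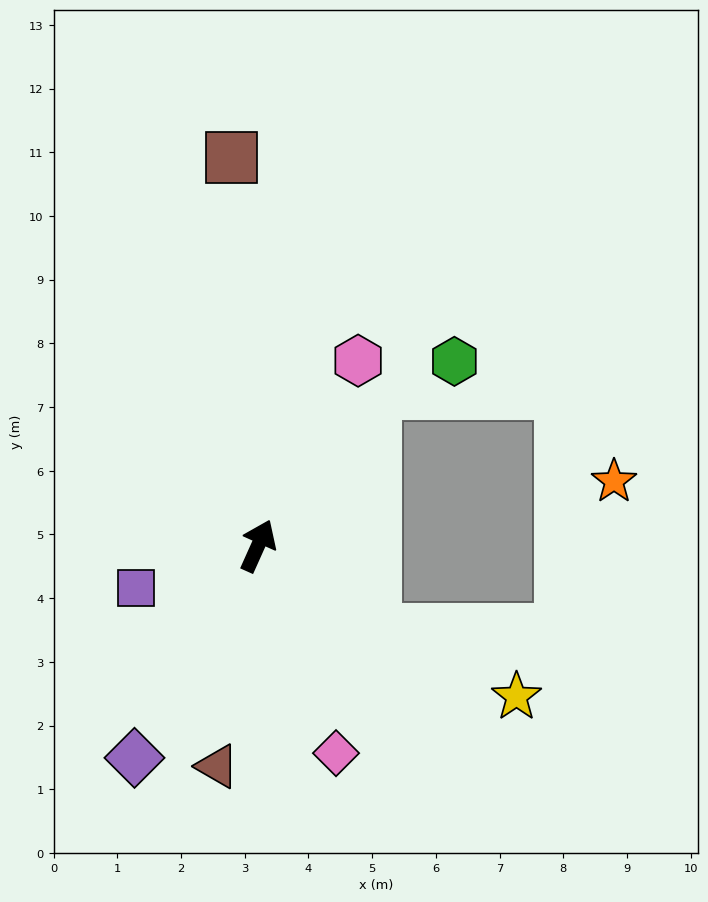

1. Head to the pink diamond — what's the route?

turn right 135°, forward 3.5 m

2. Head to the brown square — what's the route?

turn left 28°, forward 6.1 m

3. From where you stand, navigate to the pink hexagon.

turn right 4°, forward 3.3 m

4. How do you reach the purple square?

turn left 133°, forward 2.0 m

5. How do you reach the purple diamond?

turn left 174°, forward 3.9 m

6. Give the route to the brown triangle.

turn right 166°, forward 3.5 m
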